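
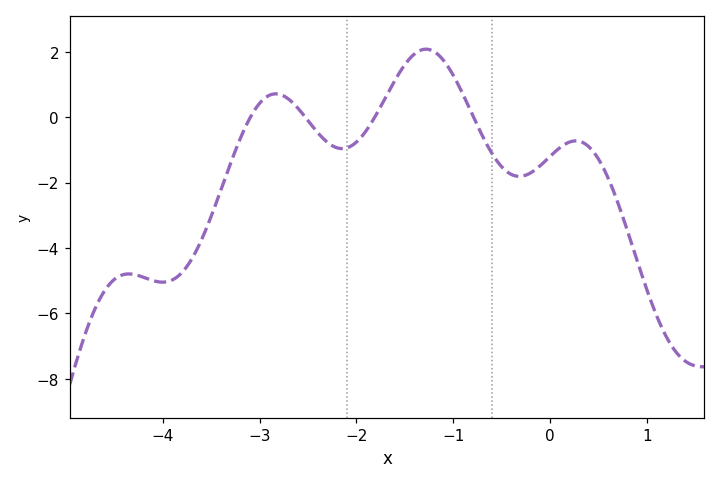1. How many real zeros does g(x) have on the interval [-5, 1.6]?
4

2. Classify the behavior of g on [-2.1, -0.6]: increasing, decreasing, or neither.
neither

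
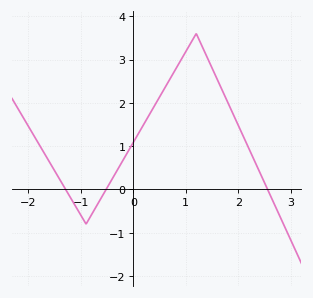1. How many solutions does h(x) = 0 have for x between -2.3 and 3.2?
3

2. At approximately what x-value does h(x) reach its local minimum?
-0.901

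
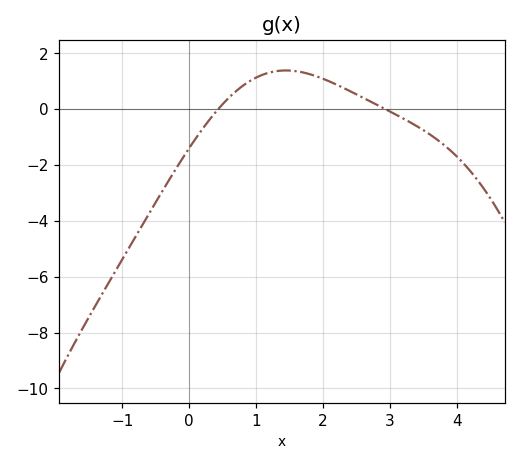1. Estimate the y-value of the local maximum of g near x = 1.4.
1.4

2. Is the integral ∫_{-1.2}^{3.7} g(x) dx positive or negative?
negative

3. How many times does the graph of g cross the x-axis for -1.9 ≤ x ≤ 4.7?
2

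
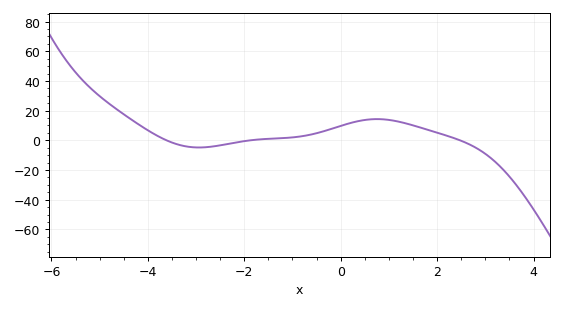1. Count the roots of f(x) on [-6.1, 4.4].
3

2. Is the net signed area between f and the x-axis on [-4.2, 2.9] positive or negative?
positive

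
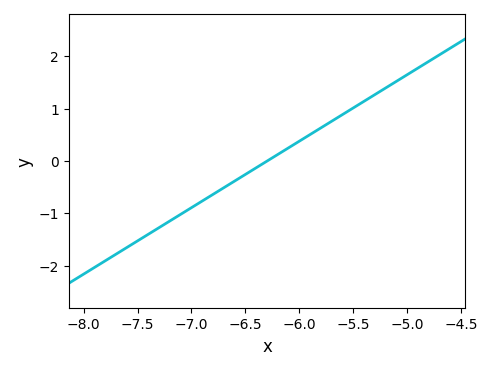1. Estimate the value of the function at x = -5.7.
0.762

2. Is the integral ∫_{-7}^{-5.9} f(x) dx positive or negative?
negative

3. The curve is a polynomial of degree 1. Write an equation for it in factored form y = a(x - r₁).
y = 1.27(x + 6.3)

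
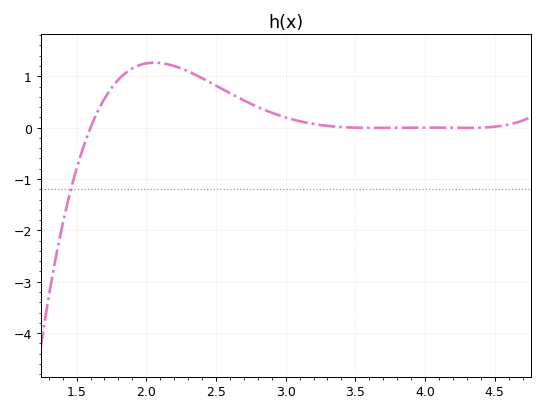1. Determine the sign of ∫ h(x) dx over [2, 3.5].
positive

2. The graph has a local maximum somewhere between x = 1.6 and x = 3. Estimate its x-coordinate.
2.05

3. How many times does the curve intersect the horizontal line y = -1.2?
1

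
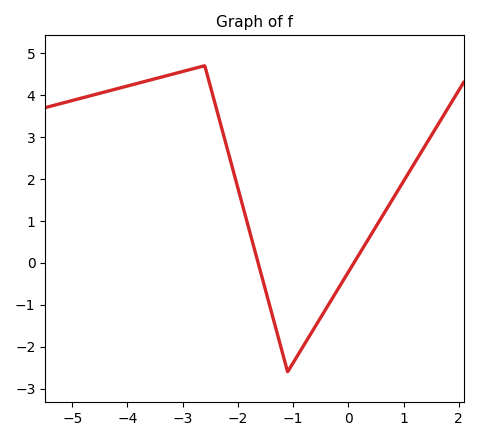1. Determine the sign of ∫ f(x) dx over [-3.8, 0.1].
positive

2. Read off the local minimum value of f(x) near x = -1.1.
-2.6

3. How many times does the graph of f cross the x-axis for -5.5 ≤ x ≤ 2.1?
2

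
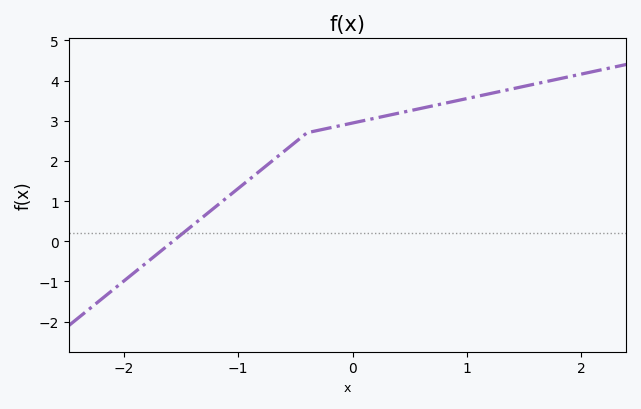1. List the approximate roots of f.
-1.6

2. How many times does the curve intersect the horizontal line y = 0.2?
1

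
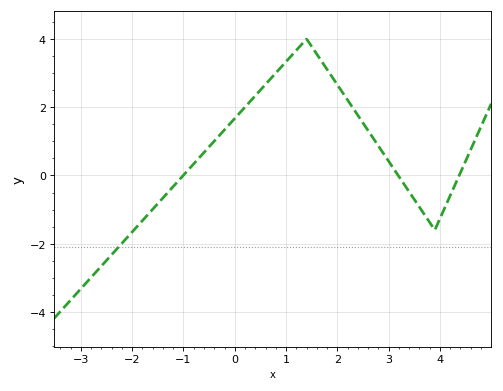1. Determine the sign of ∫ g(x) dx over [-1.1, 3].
positive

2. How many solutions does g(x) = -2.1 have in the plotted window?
1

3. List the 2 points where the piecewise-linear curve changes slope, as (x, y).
(1.4, 4); (3.9, -1.6)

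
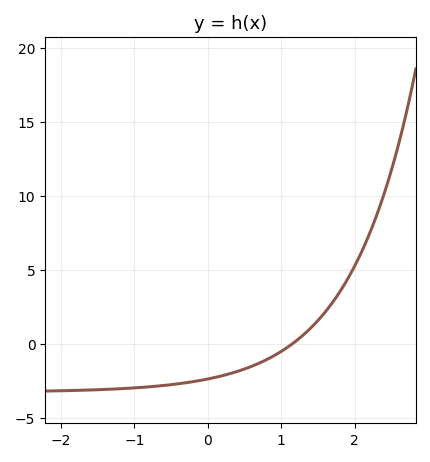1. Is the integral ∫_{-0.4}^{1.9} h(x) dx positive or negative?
negative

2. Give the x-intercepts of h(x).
1.2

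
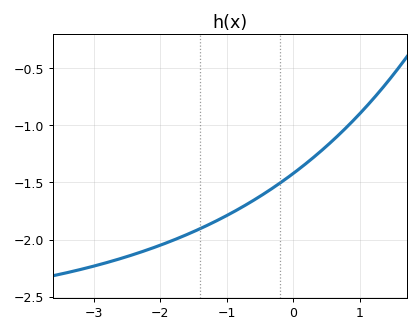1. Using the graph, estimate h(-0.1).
-1.46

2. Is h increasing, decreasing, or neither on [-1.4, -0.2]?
increasing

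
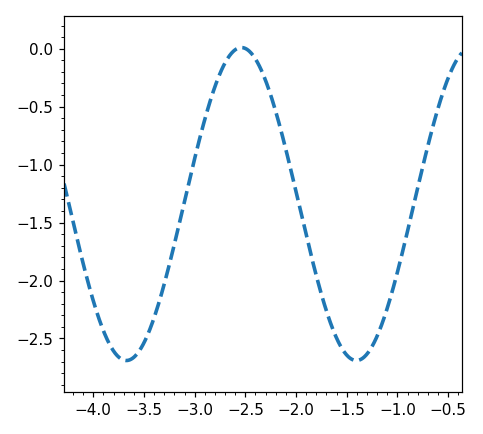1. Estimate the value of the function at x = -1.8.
-1.95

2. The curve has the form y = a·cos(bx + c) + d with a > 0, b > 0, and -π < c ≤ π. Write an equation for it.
y = 1.35cos(2.8x + 0.75) - 1.34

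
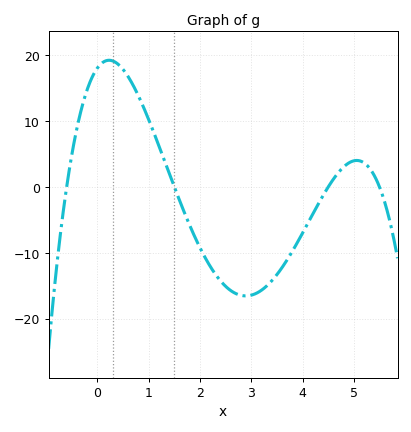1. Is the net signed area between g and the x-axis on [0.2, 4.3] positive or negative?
negative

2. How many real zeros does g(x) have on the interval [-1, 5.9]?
4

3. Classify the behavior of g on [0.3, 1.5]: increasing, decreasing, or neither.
decreasing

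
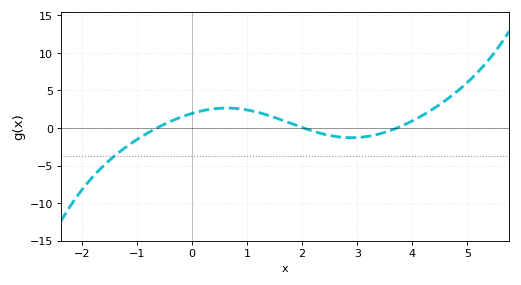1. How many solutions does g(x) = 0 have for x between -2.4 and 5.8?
3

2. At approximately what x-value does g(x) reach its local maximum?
0.6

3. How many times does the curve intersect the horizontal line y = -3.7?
1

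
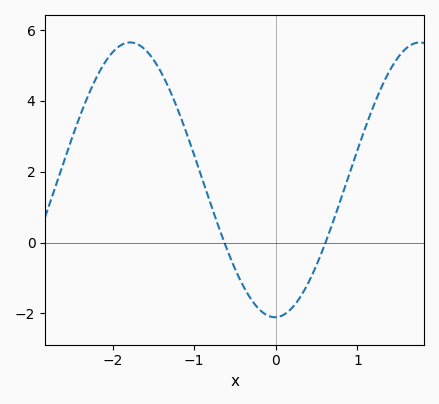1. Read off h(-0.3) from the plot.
-1.6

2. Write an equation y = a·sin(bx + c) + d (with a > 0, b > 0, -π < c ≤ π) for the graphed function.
y = 3.88sin(1.8x - 1.6) + 1.77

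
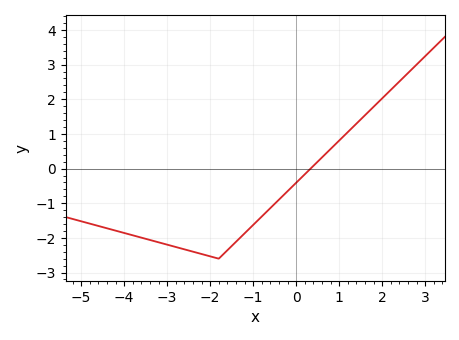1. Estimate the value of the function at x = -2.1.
-2.5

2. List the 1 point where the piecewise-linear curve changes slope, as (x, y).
(-1.8, -2.6)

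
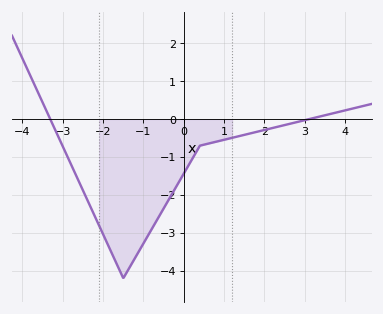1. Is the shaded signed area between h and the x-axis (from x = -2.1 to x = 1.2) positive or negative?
negative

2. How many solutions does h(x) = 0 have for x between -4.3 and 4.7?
2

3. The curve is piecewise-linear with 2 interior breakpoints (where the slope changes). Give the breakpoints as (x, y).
(-1.5, -4.2); (0.4, -0.7)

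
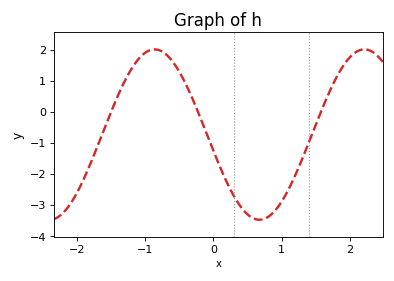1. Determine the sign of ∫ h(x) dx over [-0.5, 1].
negative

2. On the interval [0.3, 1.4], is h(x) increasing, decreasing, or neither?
neither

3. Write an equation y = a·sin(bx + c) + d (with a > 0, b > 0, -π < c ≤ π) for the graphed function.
y = 2.74sin(2x - 3) - 0.73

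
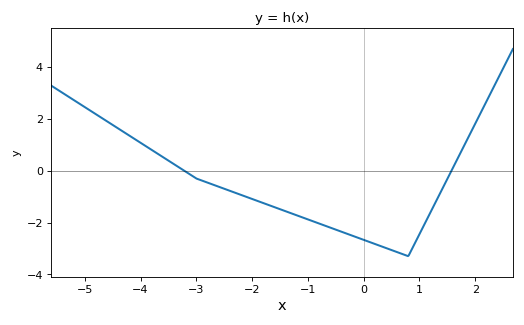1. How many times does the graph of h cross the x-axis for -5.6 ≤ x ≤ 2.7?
2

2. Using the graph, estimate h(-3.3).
0.2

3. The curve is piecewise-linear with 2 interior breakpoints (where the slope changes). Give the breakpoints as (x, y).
(-3, -0.3); (0.8, -3.3)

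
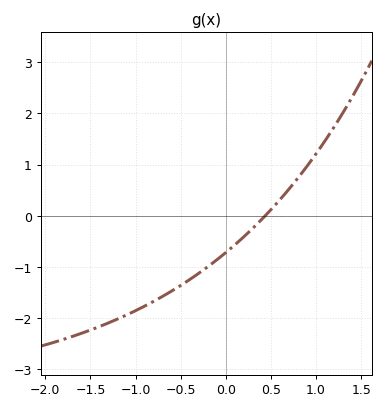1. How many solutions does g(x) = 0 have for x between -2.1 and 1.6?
1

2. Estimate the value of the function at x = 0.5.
0.1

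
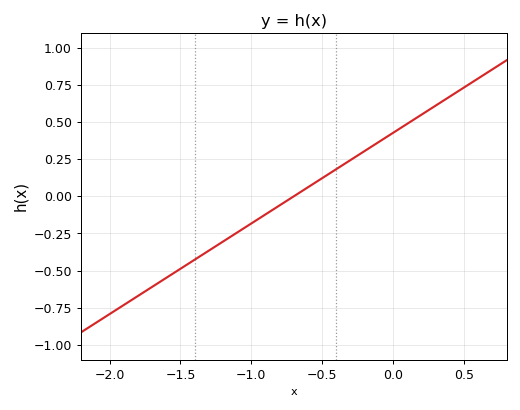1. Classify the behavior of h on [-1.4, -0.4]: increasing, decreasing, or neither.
increasing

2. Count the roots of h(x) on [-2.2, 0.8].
1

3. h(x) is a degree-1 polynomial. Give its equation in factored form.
y = 0.61(x + 0.7)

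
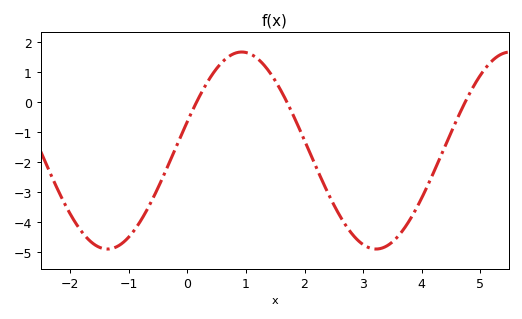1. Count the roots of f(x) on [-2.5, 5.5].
3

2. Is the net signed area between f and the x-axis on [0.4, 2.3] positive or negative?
positive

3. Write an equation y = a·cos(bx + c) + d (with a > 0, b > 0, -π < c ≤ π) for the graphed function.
y = 3.29cos(1.4x - 1.3) - 1.61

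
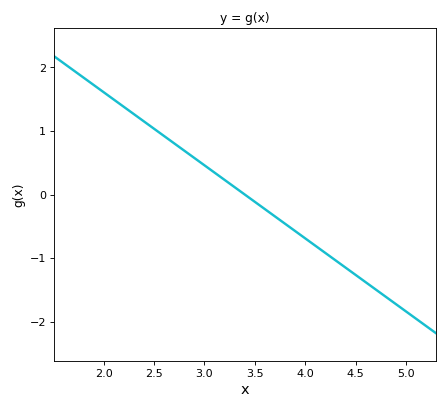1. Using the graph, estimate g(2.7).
0.8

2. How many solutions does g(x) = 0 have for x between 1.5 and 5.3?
1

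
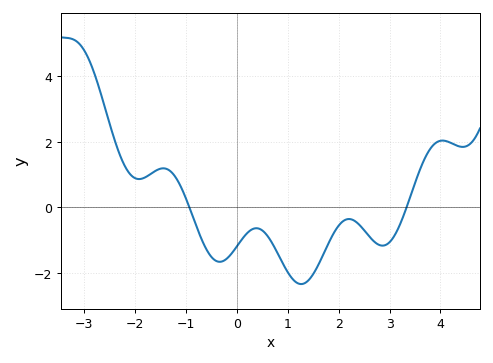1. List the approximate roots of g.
-1, 3.4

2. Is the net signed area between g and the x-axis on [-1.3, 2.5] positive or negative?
negative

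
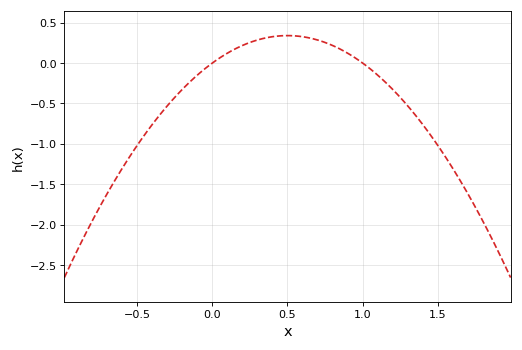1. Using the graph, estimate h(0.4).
0.35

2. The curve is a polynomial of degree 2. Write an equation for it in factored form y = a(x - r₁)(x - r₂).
y = -1.36(x - 0)(x - 1)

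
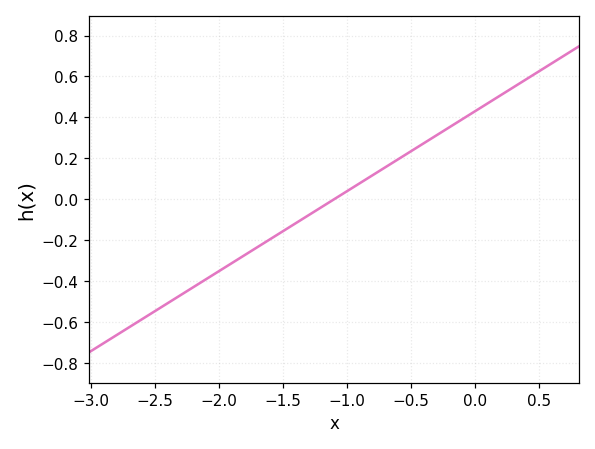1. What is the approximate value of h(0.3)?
0.546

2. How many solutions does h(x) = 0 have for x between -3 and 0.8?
1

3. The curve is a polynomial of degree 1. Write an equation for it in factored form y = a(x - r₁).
y = 0.39(x + 1.1)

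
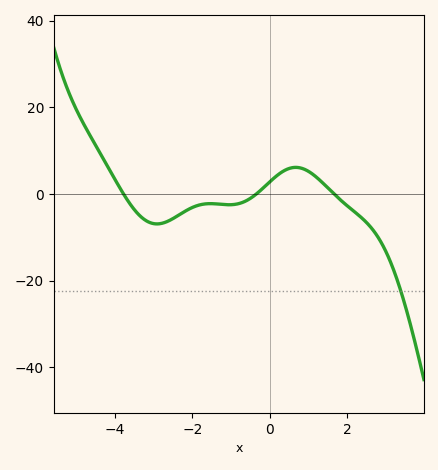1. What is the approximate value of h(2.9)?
-12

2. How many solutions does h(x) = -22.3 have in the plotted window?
1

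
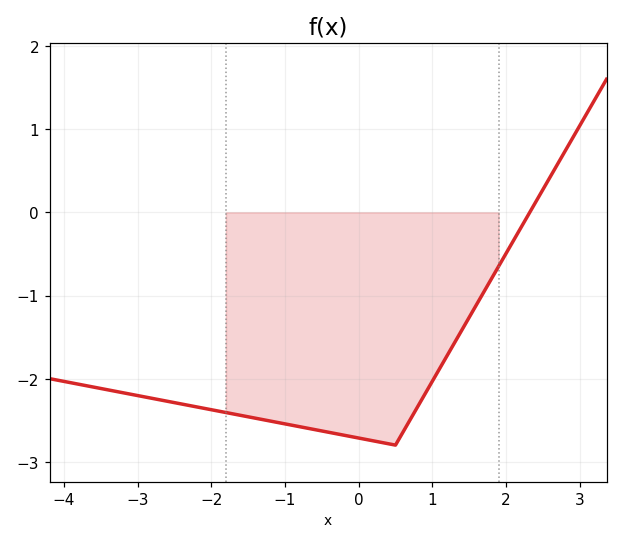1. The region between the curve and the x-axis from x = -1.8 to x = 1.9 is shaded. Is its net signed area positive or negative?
negative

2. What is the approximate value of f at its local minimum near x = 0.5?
-2.8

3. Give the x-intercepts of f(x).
2.32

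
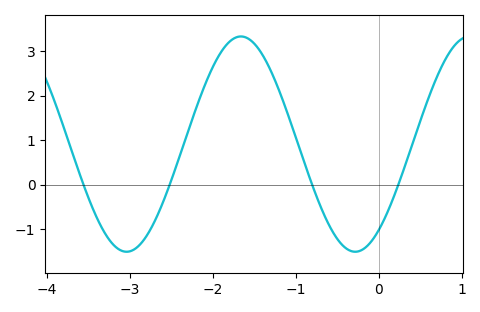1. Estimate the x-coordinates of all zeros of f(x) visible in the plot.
-3.6, -2.5, -0.8, 0.2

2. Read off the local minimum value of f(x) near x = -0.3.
-1.5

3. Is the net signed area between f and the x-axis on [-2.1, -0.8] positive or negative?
positive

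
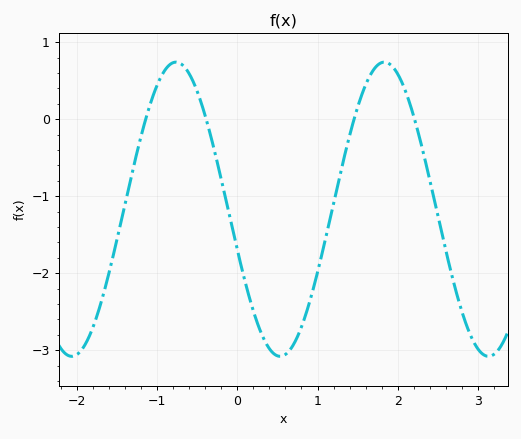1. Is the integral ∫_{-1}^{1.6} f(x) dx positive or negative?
negative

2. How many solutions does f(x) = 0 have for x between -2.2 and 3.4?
4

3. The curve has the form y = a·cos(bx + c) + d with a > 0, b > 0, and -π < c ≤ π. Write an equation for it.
y = 1.91cos(2.4x + 1.8) - 1.17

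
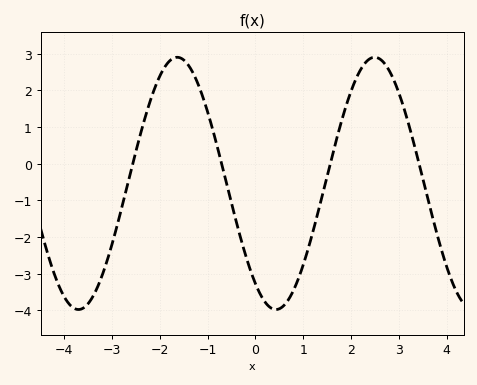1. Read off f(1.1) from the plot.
-2.34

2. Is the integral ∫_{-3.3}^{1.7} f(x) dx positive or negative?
negative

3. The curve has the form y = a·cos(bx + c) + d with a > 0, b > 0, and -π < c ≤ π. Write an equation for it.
y = 3.44cos(1.52x + 2.49) - 0.54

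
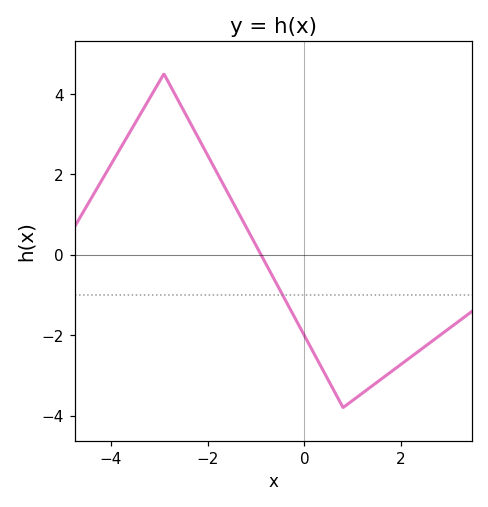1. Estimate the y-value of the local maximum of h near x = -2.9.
4.4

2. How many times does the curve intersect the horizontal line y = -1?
1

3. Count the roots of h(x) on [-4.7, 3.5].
1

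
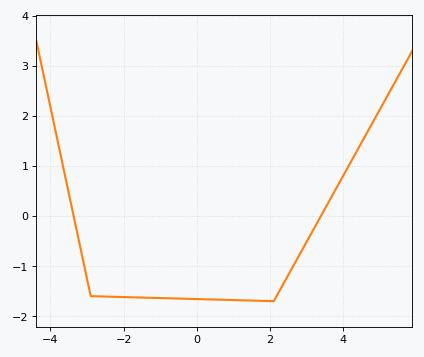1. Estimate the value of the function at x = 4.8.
1.87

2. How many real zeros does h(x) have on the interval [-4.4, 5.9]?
2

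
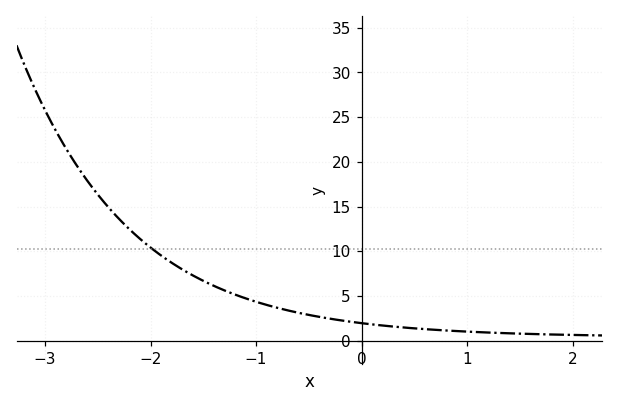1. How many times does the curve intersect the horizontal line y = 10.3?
1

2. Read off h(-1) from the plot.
4.35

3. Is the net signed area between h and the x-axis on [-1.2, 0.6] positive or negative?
positive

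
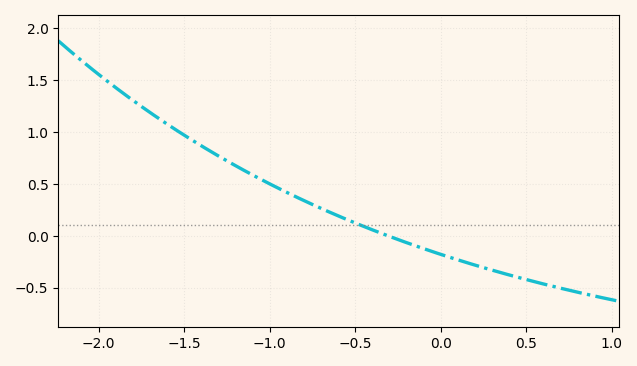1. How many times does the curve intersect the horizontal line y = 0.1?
1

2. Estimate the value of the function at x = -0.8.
0.35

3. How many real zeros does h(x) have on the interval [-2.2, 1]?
1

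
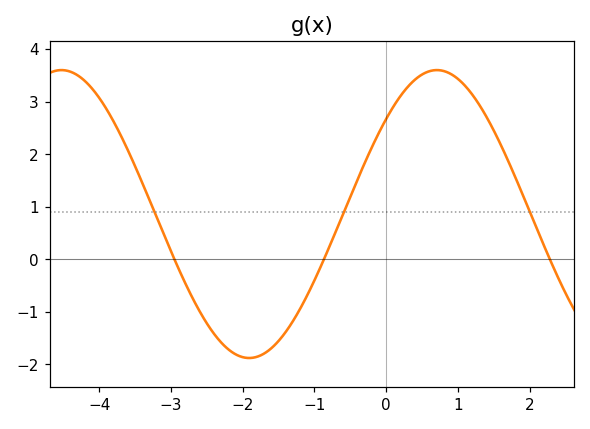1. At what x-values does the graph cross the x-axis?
-2.95, -0.867, 2.28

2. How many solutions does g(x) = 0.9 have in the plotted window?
3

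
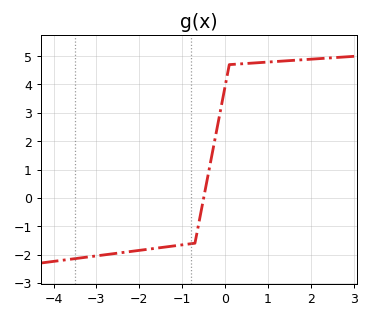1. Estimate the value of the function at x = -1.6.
-1.77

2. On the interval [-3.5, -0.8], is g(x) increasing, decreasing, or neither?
increasing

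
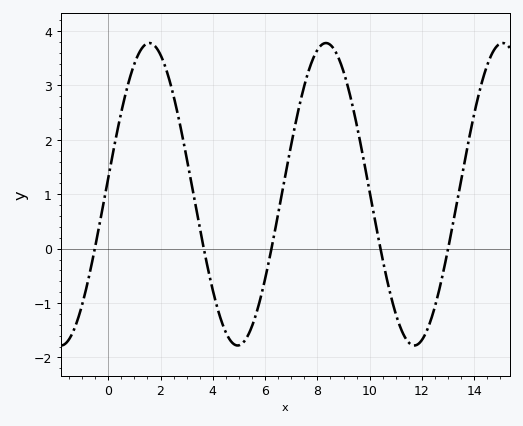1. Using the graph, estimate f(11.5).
-1.7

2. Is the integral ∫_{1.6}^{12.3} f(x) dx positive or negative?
positive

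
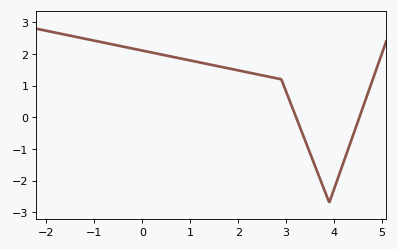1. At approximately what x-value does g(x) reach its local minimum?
3.9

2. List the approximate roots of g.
3.21, 4.53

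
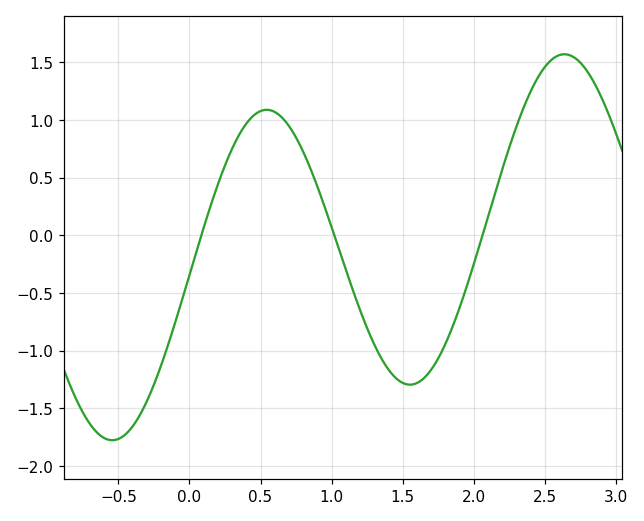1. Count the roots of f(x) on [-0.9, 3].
3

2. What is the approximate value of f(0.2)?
0.45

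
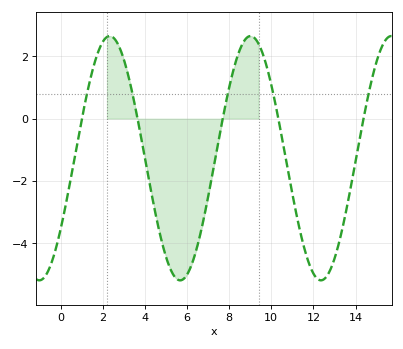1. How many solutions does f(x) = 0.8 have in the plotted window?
5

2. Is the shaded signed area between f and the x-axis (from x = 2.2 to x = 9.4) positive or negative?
negative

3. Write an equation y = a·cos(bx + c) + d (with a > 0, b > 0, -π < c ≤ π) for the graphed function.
y = 3.92cos(0.94x - 2.19) - 1.27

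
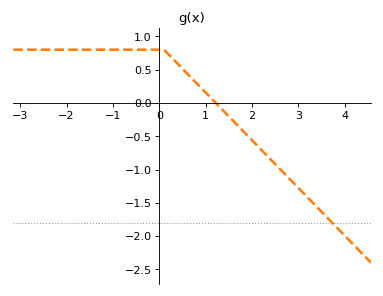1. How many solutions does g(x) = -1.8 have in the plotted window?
1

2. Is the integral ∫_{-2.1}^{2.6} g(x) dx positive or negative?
positive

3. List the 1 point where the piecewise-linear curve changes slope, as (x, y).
(0.1, 0.8)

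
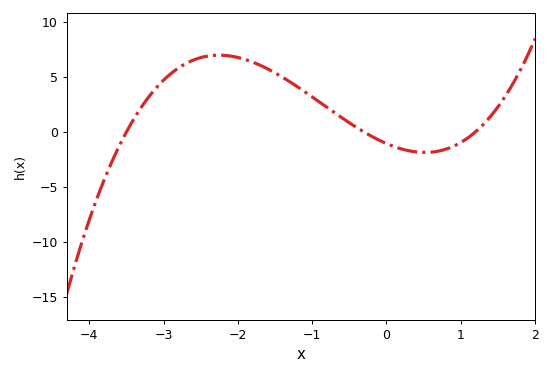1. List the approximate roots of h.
-3.5, -0.3, 1.2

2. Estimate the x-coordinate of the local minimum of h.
0.519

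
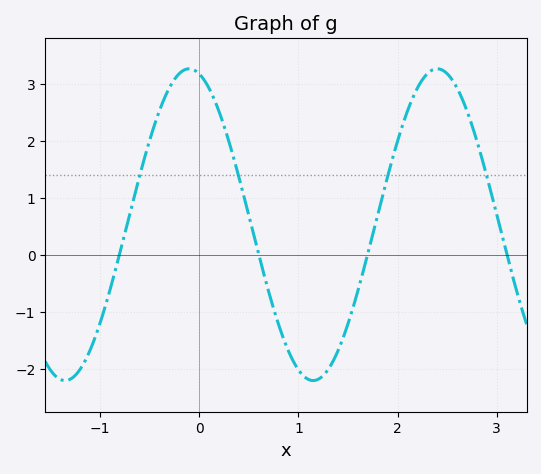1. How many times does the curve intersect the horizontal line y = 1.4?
4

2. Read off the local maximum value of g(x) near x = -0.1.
3.26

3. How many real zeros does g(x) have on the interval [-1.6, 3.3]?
4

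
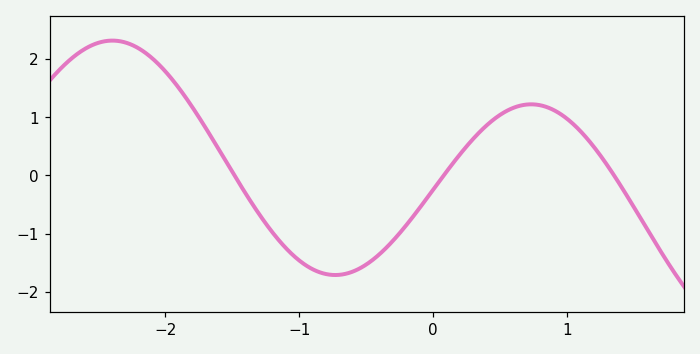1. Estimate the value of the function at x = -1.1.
-1.2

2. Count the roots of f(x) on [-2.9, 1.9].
3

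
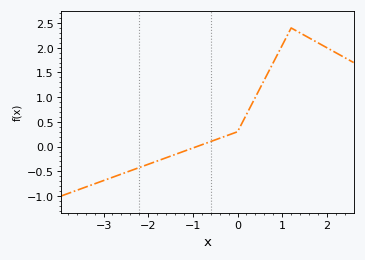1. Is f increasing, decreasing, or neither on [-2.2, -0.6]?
increasing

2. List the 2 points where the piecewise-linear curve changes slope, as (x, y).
(0, 0.3); (1.2, 2.4)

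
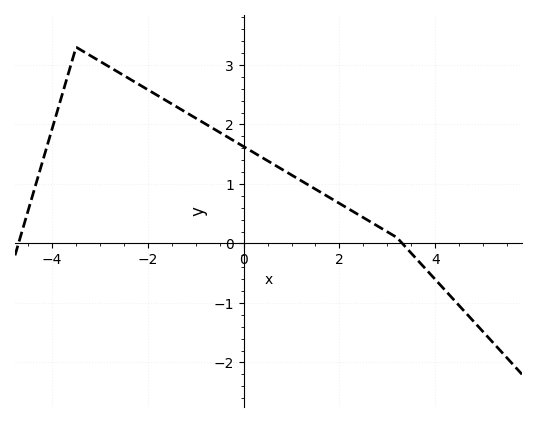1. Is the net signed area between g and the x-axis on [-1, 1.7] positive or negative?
positive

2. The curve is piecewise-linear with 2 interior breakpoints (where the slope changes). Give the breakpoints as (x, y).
(-3.5, 3.3); (3.2, 0.1)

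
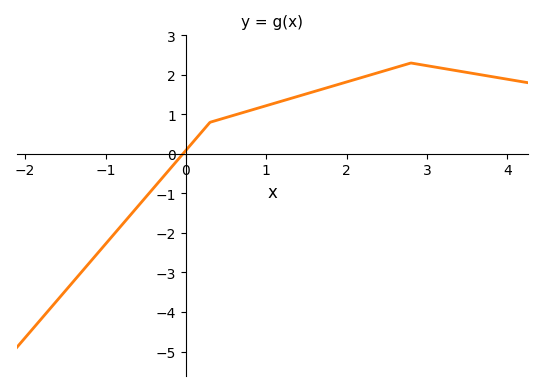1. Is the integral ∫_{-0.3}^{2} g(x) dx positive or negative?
positive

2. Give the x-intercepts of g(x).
-0.038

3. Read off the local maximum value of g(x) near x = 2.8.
2.3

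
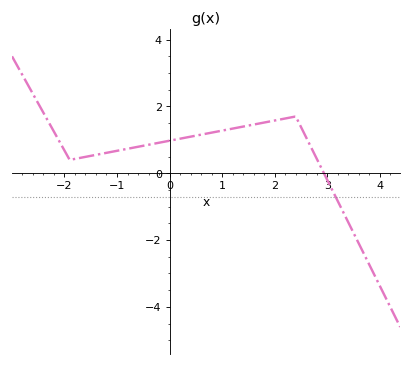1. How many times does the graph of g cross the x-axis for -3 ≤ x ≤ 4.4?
1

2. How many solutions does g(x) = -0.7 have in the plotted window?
1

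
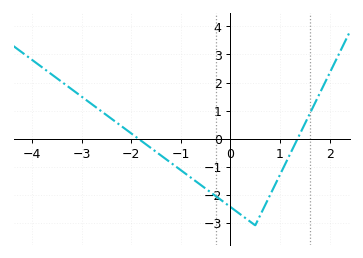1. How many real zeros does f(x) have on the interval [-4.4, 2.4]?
2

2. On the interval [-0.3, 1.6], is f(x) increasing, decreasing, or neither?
neither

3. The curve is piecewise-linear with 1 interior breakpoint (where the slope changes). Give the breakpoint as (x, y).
(0.5, -3.1)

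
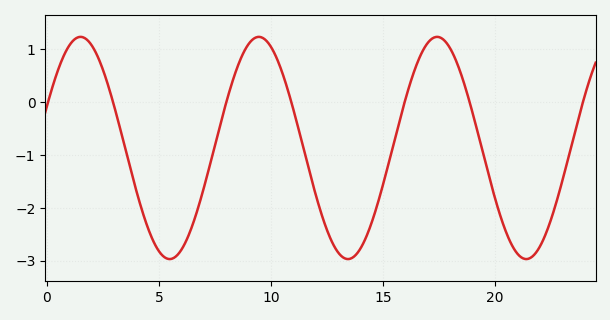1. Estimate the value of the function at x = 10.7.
0.3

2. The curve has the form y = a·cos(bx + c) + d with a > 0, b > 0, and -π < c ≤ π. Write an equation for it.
y = 2.1cos(0.79x - 1.2) - 0.87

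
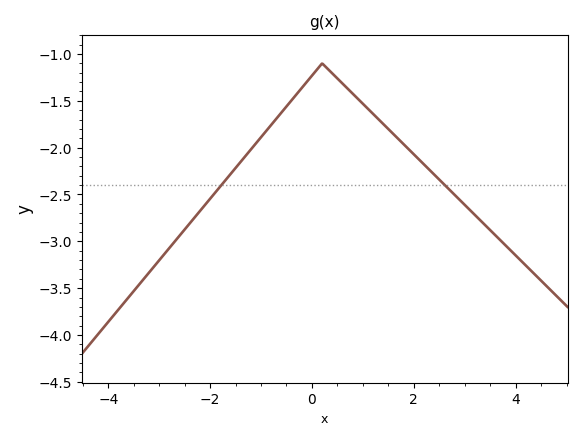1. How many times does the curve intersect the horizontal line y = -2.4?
2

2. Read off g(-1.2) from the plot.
-2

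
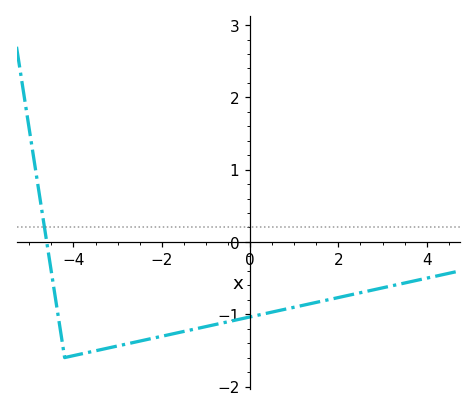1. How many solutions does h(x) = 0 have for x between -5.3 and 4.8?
1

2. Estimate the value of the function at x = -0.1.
-1.05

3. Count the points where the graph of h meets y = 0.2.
1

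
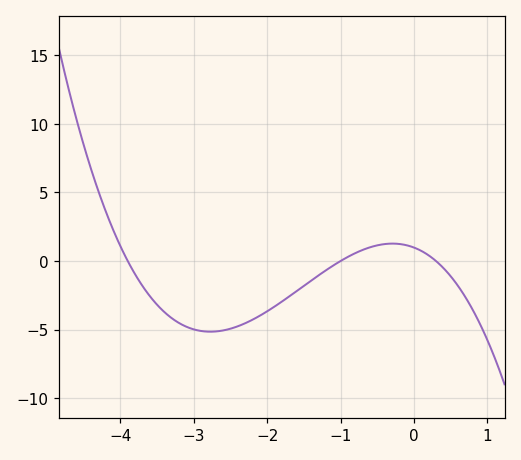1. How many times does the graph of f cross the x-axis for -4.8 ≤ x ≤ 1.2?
3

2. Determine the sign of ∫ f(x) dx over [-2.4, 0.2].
negative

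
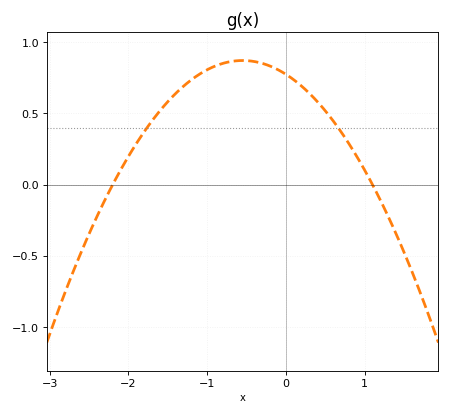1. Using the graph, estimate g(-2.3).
-0.1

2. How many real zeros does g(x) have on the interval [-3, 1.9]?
2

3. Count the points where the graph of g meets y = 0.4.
2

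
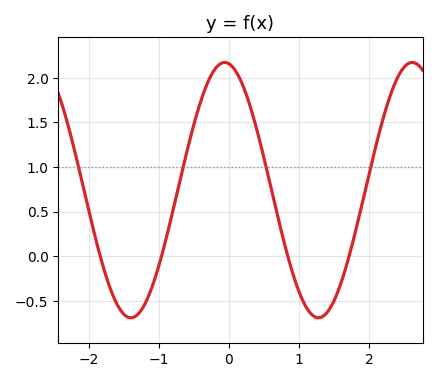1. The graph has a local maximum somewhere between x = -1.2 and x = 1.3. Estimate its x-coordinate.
-0.1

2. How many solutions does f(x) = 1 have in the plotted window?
4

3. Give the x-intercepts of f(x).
-1.8, -1, 0.8, 1.7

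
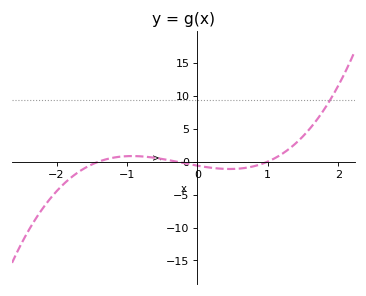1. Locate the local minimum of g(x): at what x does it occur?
0.5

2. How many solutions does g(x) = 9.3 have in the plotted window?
1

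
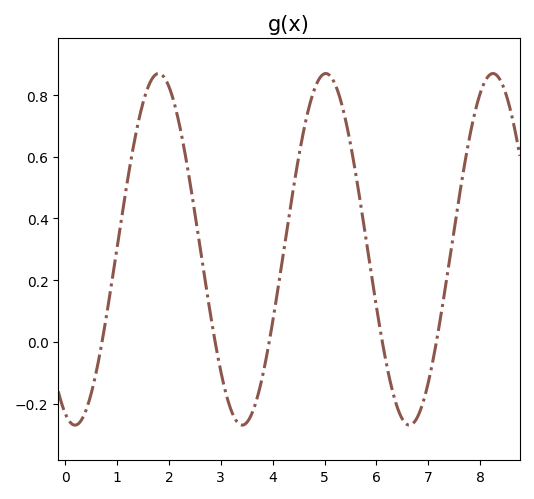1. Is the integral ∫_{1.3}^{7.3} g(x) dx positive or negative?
positive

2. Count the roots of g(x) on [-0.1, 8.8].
5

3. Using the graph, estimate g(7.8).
0.668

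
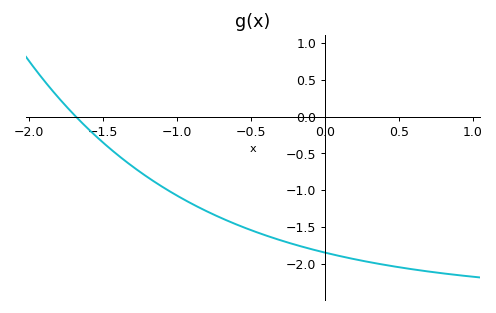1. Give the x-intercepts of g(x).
-1.68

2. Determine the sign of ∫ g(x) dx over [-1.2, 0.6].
negative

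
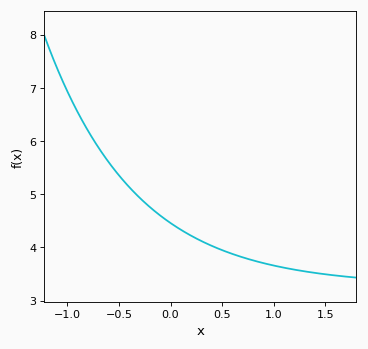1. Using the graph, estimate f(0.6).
3.88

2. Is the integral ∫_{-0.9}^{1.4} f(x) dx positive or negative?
positive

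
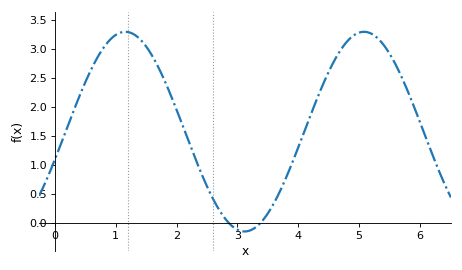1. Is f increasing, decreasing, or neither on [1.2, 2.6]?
decreasing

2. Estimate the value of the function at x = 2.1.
1.68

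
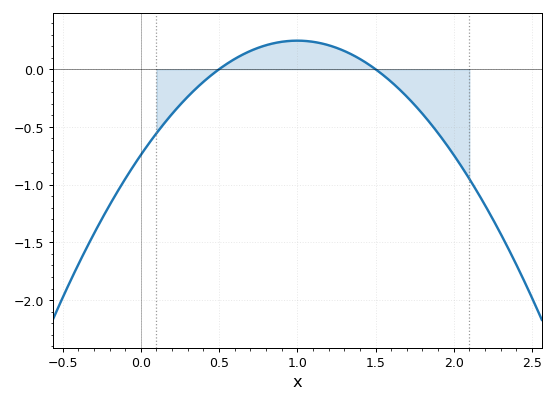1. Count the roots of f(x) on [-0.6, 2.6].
2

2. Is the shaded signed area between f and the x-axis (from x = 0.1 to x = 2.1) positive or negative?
negative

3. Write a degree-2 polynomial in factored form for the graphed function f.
y = -0.99(x - 0.5)(x - 1.5)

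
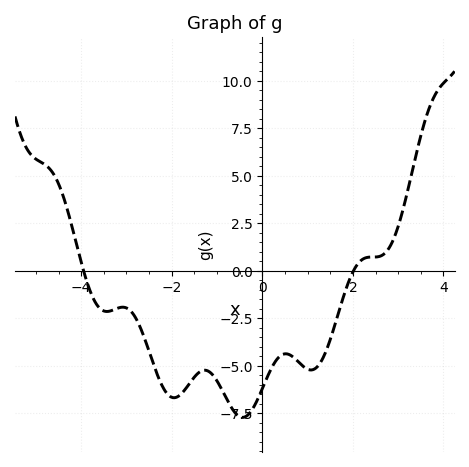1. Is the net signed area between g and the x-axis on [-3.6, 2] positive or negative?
negative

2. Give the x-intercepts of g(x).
-3.95, 2.01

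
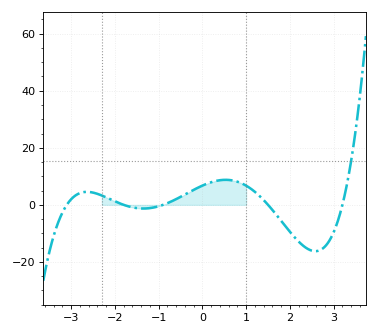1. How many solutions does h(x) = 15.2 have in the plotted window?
1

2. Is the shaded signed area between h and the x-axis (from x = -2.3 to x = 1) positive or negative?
positive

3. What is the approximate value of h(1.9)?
-7.54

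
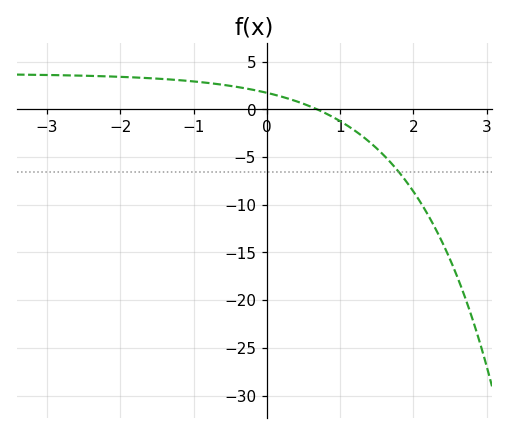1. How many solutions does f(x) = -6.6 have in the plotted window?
1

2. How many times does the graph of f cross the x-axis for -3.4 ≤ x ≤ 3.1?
1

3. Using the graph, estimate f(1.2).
-2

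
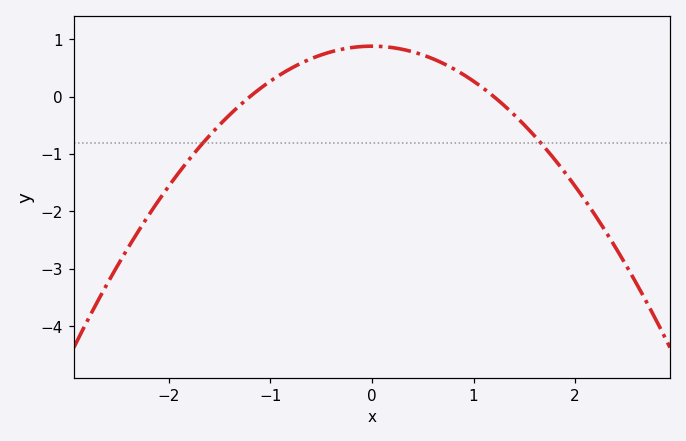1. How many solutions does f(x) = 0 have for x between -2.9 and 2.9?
2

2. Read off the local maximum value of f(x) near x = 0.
0.9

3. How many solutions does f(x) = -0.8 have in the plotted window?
2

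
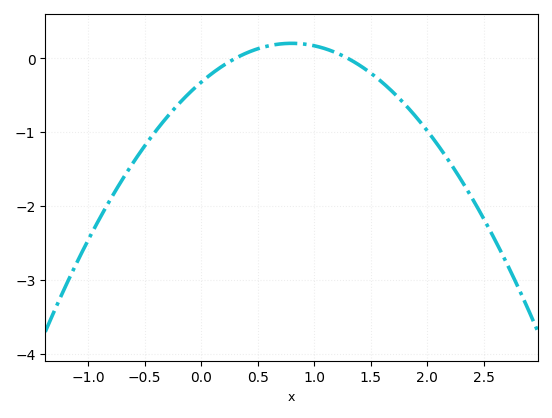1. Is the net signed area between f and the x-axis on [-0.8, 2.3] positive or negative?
negative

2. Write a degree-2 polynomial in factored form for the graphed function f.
y = -0.82(x - 0.3)(x - 1.3)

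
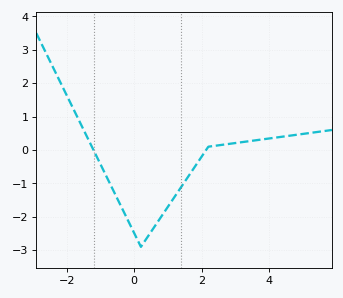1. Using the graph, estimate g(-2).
1.6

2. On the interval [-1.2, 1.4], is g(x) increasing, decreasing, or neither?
neither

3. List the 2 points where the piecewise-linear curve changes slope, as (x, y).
(0.2, -2.9); (2.2, 0.1)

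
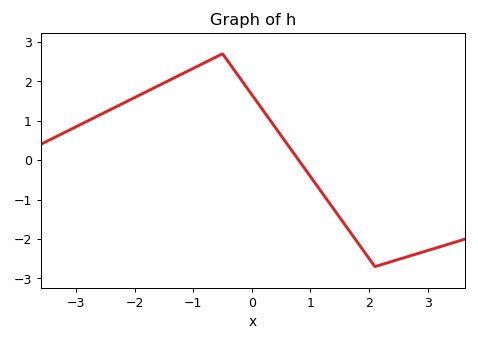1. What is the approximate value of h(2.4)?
-2.56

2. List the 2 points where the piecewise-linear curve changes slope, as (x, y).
(-0.5, 2.7); (2.1, -2.7)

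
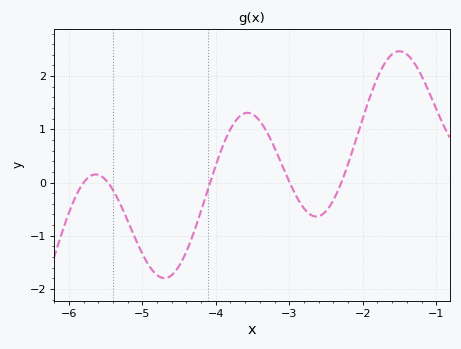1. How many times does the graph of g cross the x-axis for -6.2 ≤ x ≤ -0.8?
5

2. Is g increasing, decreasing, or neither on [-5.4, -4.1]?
neither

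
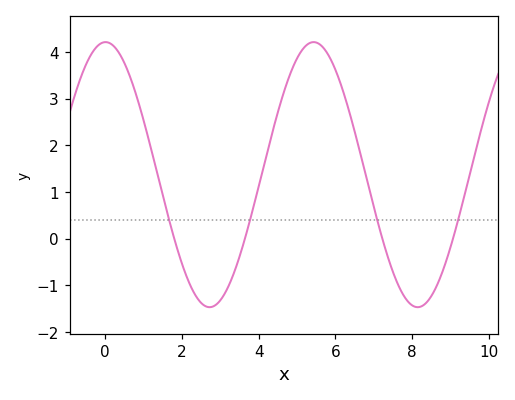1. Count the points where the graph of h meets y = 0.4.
4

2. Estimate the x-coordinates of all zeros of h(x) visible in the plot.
1.8, 3.65, 7.22, 9.06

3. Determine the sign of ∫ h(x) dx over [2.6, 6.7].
positive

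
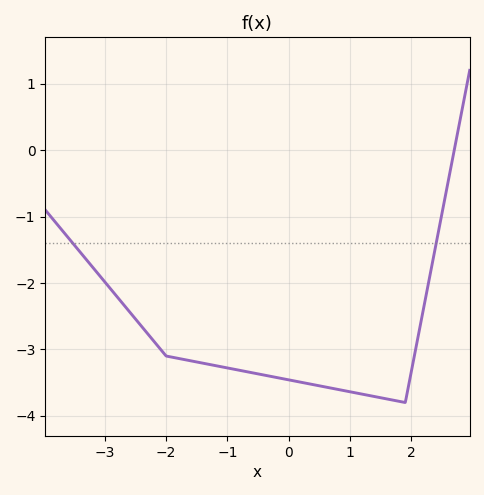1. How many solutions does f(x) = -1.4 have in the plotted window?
2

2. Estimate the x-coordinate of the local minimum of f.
1.9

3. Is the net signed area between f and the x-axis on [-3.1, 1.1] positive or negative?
negative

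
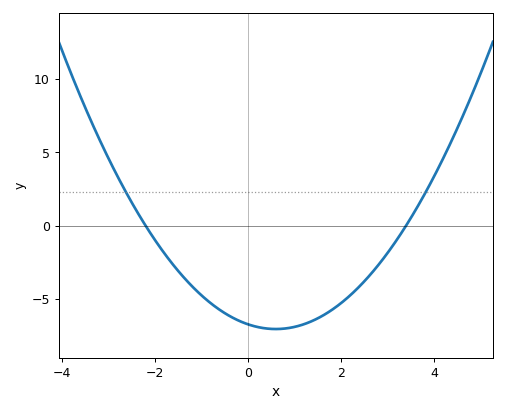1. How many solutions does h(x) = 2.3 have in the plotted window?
2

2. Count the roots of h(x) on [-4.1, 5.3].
2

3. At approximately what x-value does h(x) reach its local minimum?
0.6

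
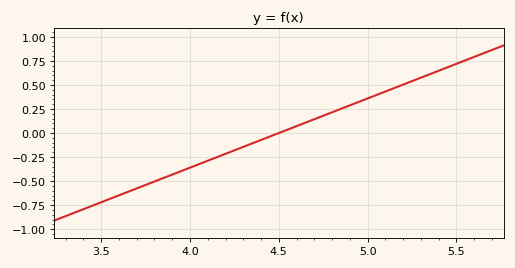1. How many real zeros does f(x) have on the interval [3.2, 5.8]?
1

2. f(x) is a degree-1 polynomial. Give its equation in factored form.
y = 0.72(x - 4.5)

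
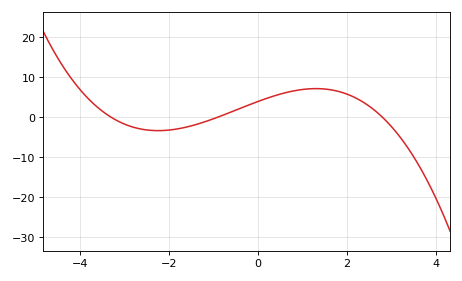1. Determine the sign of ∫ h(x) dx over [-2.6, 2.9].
positive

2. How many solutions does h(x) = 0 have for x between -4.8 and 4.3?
3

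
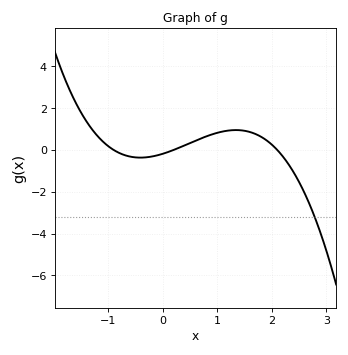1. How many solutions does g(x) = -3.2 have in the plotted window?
1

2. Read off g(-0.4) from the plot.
-0.4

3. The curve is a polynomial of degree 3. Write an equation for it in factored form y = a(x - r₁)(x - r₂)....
y = -0.49(x + 0.9)(x - 0.2)(x - 2.1)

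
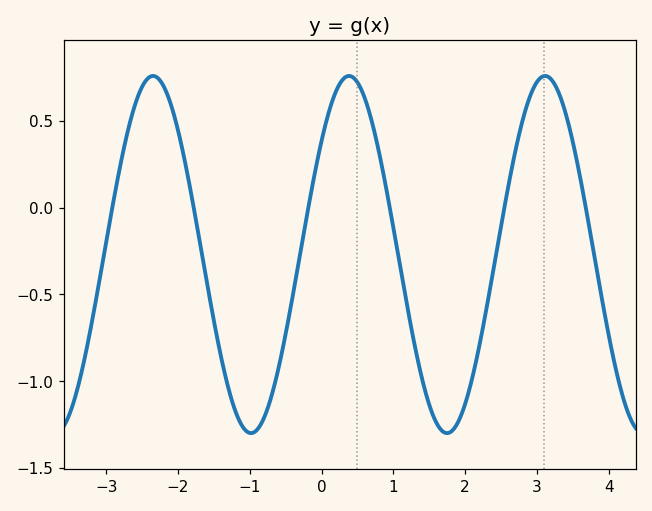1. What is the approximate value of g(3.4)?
0.547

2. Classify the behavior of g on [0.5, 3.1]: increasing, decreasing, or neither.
neither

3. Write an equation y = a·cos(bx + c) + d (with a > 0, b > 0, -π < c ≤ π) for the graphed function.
y = 1.03cos(2.3x - 0.882) - 0.27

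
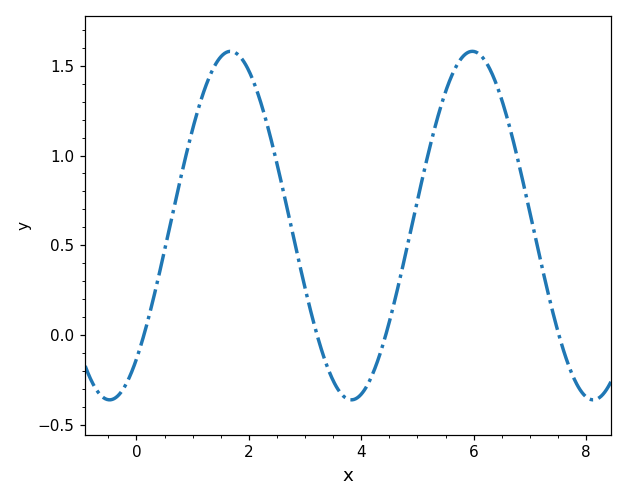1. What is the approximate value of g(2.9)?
0.398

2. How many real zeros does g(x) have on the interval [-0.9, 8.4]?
4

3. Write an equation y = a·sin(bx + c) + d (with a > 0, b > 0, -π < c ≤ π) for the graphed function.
y = 0.97sin(1.46x - 0.872) + 0.61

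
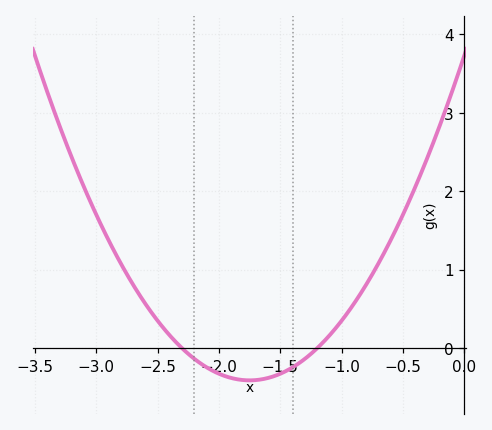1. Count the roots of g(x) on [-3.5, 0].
2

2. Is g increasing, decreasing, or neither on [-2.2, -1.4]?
neither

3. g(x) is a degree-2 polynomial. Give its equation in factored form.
y = 1.35(x + 2.3)(x + 1.2)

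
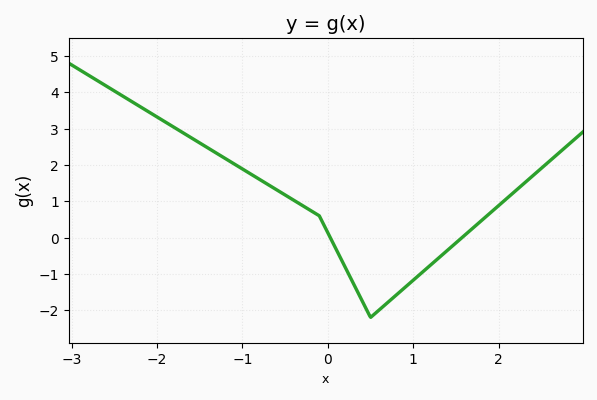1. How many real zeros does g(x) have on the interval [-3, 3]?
2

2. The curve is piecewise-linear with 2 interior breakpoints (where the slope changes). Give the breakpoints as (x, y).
(-0.1, 0.6); (0.5, -2.2)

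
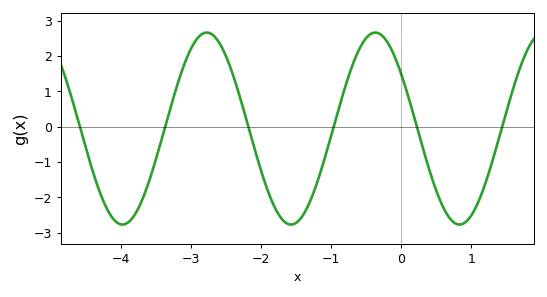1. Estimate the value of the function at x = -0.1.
2.02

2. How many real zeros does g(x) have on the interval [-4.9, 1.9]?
6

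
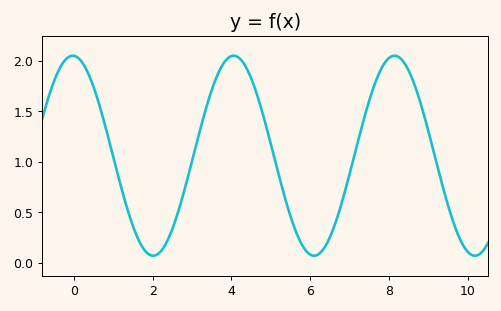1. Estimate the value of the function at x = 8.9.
1.45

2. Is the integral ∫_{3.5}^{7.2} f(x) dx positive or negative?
positive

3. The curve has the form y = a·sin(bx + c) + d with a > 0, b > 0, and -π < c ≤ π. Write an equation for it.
y = 0.99sin(1.5x + 1.6) + 1.06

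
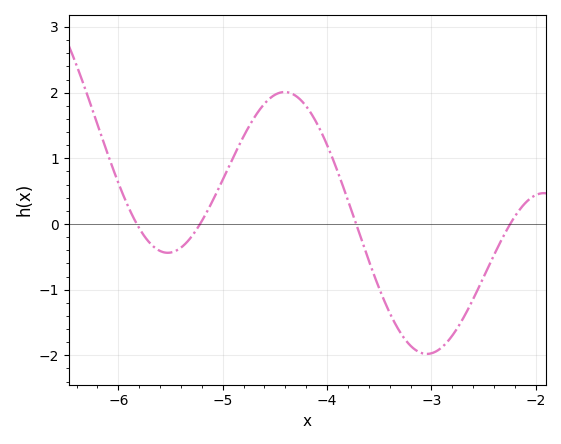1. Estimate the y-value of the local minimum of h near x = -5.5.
-0.4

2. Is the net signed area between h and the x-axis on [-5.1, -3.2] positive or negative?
positive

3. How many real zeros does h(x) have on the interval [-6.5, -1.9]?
4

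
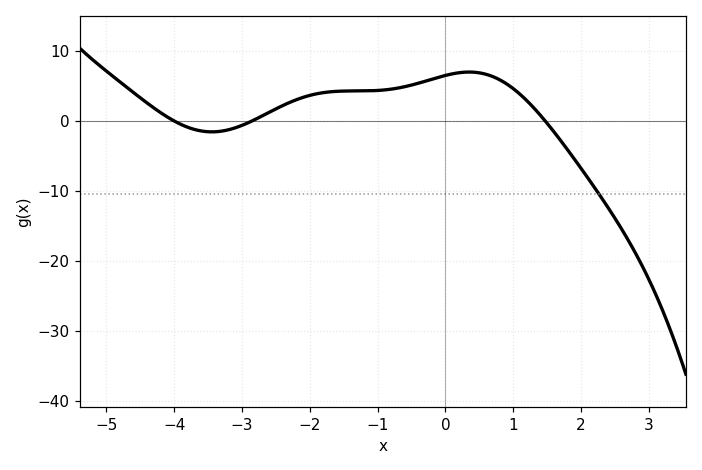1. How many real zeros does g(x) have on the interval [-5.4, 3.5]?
3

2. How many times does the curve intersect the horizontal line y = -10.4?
1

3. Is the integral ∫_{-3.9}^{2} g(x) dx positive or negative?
positive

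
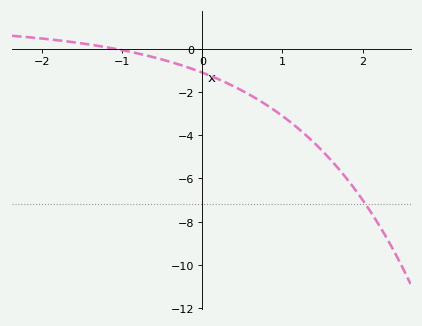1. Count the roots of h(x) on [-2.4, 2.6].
1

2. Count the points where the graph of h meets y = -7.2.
1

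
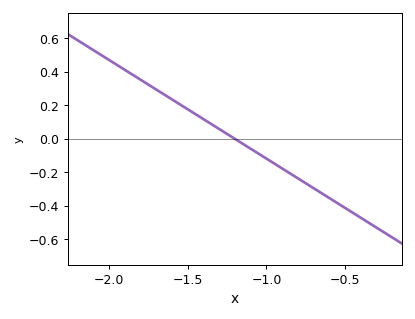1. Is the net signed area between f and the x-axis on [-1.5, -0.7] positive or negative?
negative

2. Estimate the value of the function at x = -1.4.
0.118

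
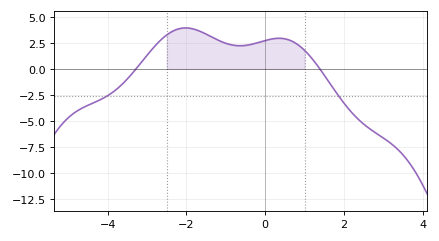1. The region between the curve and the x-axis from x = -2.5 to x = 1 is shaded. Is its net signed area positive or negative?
positive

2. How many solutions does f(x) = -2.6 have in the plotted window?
2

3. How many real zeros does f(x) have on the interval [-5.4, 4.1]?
2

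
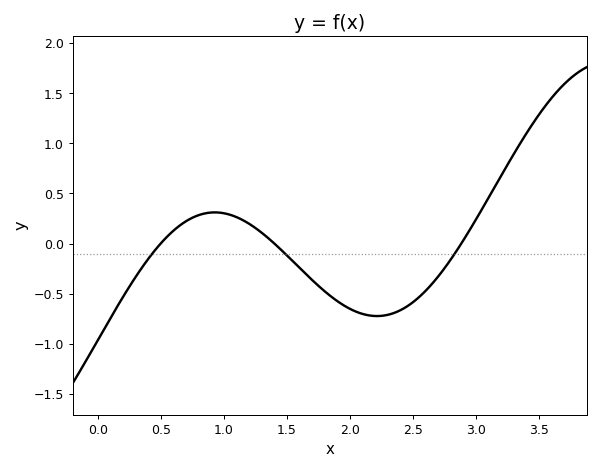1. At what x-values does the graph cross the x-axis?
0.5, 1.4, 2.9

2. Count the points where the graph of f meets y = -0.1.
3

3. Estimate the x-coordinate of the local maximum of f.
0.9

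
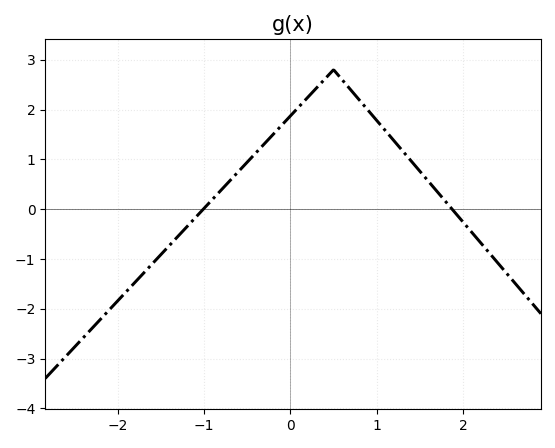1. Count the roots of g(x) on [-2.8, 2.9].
2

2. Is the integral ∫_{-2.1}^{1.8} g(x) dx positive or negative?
positive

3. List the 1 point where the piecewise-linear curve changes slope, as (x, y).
(0.5, 2.8)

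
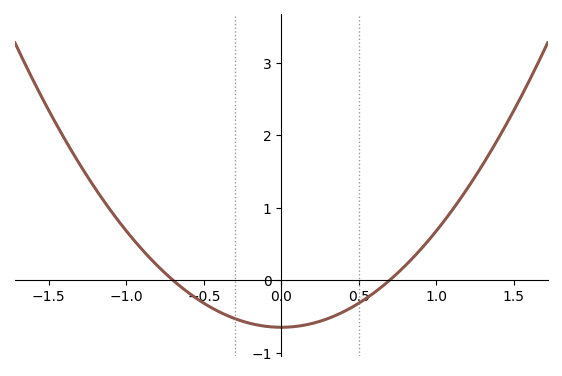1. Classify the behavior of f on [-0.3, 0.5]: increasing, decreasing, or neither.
neither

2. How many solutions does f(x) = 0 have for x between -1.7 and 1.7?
2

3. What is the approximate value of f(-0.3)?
-0.532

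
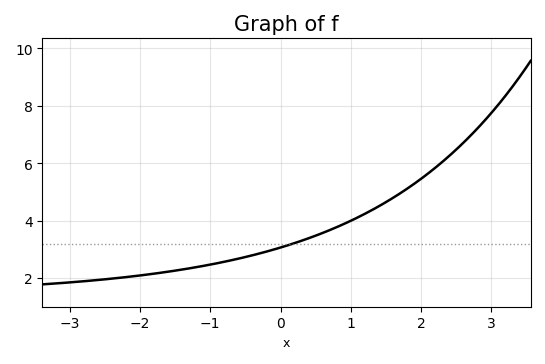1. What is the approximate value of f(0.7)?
3.6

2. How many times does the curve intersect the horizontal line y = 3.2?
1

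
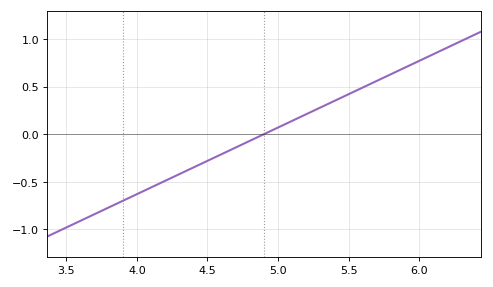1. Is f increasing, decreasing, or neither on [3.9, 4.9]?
increasing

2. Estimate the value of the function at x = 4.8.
-0.07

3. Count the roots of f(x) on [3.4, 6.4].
1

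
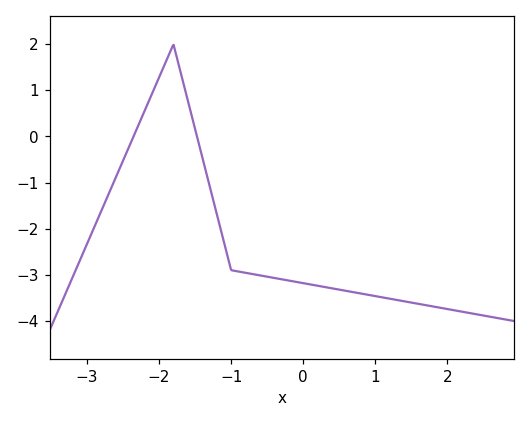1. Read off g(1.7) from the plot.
-3.7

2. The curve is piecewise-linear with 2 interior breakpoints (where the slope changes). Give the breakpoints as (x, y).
(-1.8, 2); (-1, -2.9)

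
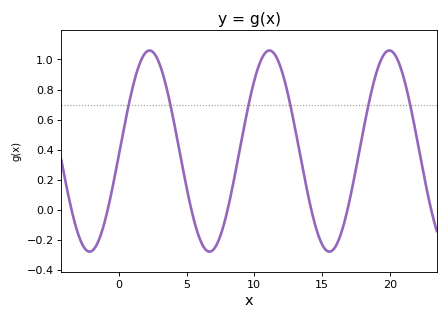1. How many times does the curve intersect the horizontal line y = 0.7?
6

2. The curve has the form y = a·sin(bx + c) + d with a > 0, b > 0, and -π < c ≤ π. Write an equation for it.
y = 0.67sin(0.71x - 0.04) + 0.39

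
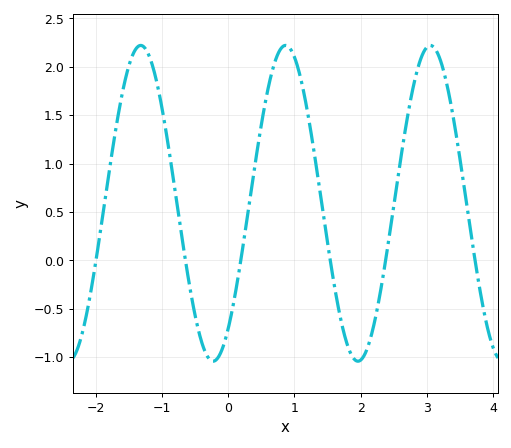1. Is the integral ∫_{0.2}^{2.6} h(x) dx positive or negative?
positive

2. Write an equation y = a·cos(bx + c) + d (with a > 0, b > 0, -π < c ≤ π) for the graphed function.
y = 1.63cos(2.87x - 2.48) + 0.59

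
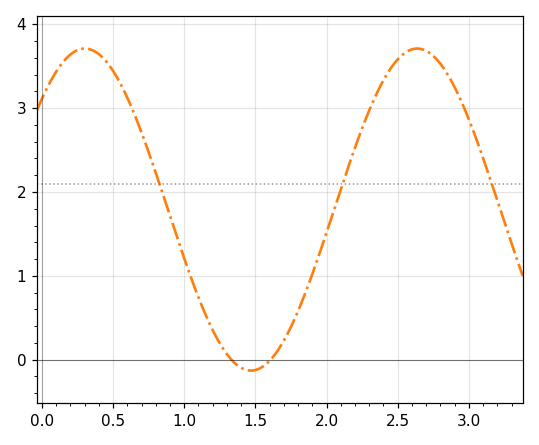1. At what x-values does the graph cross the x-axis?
1.33, 1.61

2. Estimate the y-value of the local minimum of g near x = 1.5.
-0.13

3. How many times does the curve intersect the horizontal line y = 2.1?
3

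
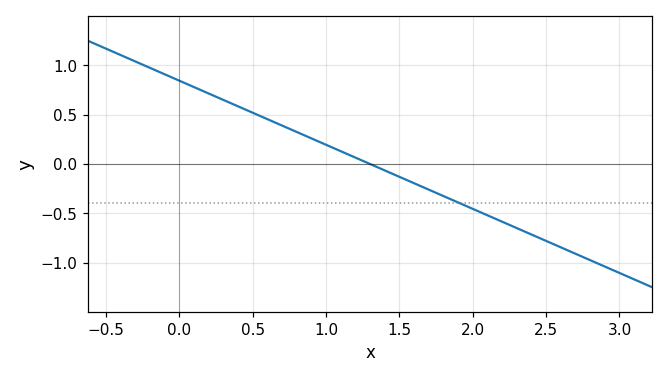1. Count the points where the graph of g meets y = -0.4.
1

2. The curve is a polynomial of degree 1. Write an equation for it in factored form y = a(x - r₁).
y = -0.65(x - 1.3)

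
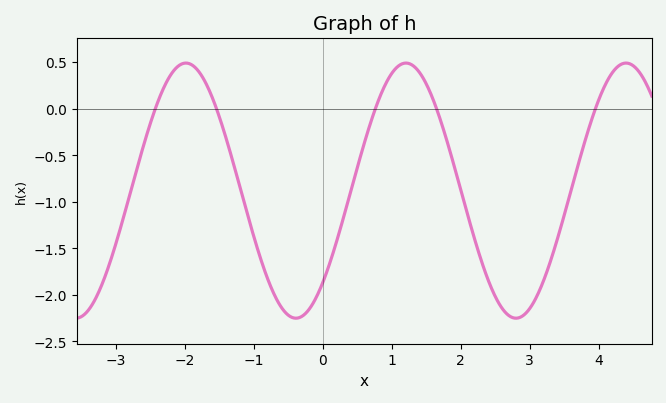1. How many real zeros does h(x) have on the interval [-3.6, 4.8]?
5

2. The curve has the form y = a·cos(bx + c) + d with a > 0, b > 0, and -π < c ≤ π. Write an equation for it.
y = 1.37cos(1.97x - 2.38) - 0.88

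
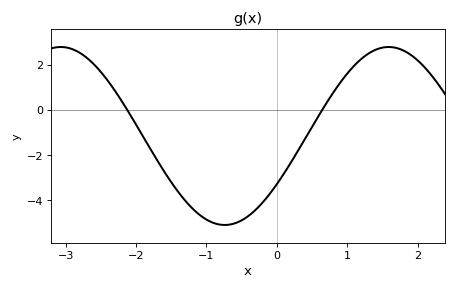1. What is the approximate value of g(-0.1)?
-3.8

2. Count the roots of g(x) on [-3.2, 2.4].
2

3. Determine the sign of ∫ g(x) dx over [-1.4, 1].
negative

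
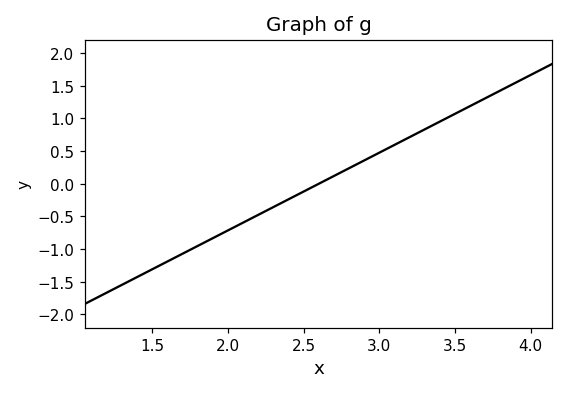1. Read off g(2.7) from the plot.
0.119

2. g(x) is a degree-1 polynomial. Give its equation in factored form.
y = 1.19(x - 2.6)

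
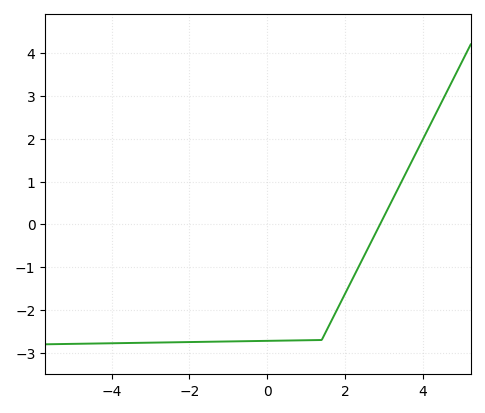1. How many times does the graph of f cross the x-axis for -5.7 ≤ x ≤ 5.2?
1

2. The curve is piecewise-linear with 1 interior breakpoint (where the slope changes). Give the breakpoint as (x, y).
(1.4, -2.7)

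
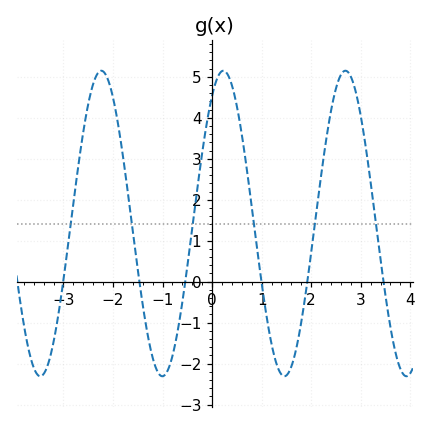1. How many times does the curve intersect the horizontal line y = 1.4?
6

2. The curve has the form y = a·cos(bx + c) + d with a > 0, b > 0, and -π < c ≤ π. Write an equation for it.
y = 3.73cos(2.5x - 0.58) + 1.42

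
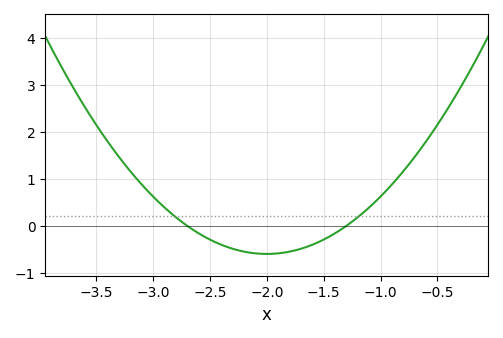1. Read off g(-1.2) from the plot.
0.2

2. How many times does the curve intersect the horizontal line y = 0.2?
2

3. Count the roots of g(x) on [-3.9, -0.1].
2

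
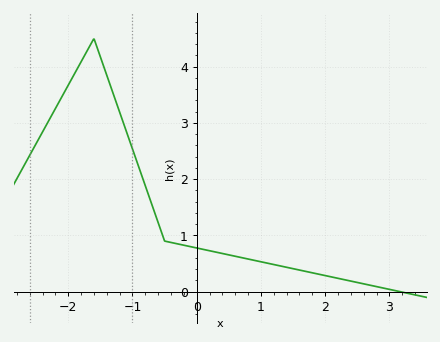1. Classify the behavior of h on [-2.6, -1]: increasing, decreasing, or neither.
neither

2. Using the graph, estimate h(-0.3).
0.9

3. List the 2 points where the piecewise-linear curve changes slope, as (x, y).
(-1.6, 4.5); (-0.5, 0.9)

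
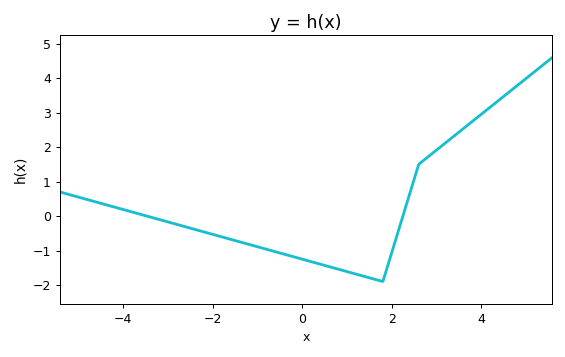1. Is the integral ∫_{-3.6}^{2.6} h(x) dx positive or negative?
negative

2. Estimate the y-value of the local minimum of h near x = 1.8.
-1.9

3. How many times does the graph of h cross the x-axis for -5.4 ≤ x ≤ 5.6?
2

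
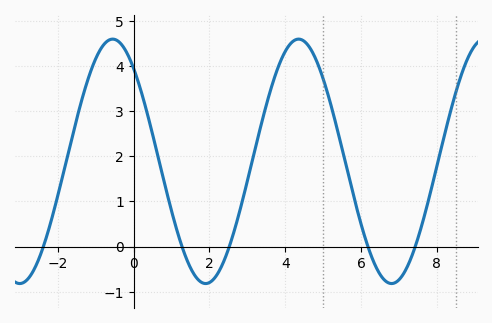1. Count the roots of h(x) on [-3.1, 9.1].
5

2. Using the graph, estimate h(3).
1.5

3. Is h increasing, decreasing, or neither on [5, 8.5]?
neither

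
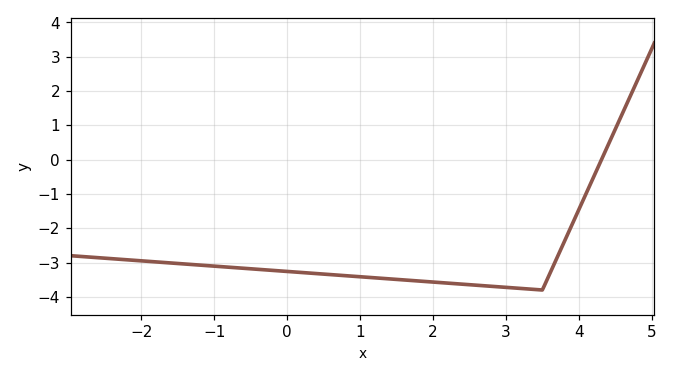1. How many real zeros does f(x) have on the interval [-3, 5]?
1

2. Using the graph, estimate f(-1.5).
-3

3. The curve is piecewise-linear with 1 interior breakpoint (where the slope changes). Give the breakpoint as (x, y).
(3.5, -3.8)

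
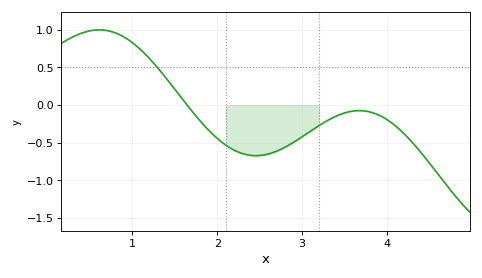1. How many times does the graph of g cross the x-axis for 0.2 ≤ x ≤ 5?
1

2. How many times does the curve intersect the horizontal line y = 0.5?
1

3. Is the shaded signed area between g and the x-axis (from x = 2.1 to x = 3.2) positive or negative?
negative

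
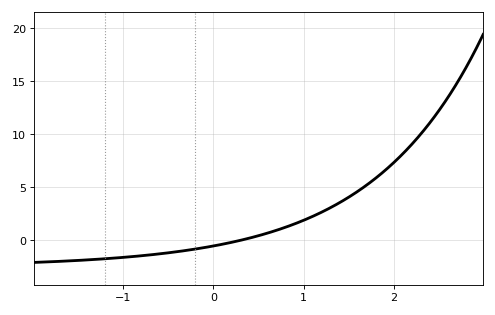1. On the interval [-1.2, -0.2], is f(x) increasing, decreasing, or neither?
increasing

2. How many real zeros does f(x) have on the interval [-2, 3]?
1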